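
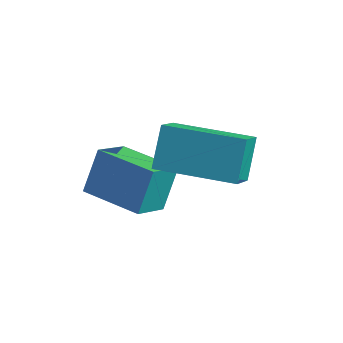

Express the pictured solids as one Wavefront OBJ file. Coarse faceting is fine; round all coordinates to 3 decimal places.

v -3.96 2.814 -2.984
v -3.967 3.472 -1.874
v -3.912 3.803 -3.569
v -3.919 4.46 -2.459
v -2.301 2.76 -2.941
v -2.308 3.417 -1.831
v -2.253 3.748 -3.526
v -2.26 4.406 -2.416
v -2.206 3.715 -1.76
v -1.954 2.848 -1.08
v -2.422 4.429 -0.77
v -2.17 3.562 -0.09
v -0.23 4.298 -1.75
v 0.022 3.431 -1.07
v -0.446 5.012 -0.76
v -0.194 4.145 -0.08
f 2 4 1
f 5 2 1
f 1 4 3
f 3 5 1
f 2 8 4
f 6 2 5
f 6 8 2
f 4 8 3
f 7 5 3
f 3 8 7
f 7 6 5
f 8 6 7
f 10 12 9
f 13 10 9
f 9 12 11
f 11 13 9
f 10 16 12
f 14 10 13
f 14 16 10
f 12 16 11
f 15 13 11
f 11 16 15
f 15 14 13
f 16 14 15



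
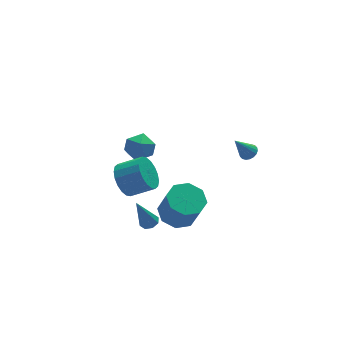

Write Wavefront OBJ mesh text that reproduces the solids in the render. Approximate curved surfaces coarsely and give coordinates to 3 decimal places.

v 3.73 -1.436 -0.76
v 4.044 -1.081 -0.546
v 2.93 -1.464 0.46
v 3.883 -0.951 -0.649
v 3.691 -0.917 -0.774
v 3.507 -0.986 -0.896
v 3.367 -1.144 -0.991
v 3.299 -1.359 -1.041
v 3.316 -1.59 -1.035
v 3.416 -1.79 -0.975
v 3.577 -1.92 -0.872
v 3.769 -1.954 -0.747
v 3.953 -1.885 -0.625
v 4.093 -1.728 -0.53
v 4.161 -1.512 -0.48
v 4.144 -1.281 -0.486
v -3.608 -3.022 1.033
v -3.105 -3.059 0.216
v -2.05 -3.615 0.89
v -2.552 -3.578 1.707
v -3.003 -2.675 0.373
v -1.948 -3.231 1.047
v -3.021 -2.36 0.661
v -1.966 -2.915 1.335
v -3.155 -2.176 1.022
v -2.1 -2.731 1.697
v -3.379 -2.159 1.386
v -2.323 -2.715 2.06
v -3.648 -2.314 1.68
v -2.593 -2.87 2.354
v -3.909 -2.609 1.845
v -2.854 -3.164 2.519
v -4.11 -2.985 1.85
v -3.055 -3.541 2.524
v -4.212 -3.369 1.693
v -3.157 -3.925 2.367
v -4.194 -3.685 1.405
v -3.139 -4.24 2.079
v -4.06 -3.869 1.043
v -3.005 -4.424 1.718
v -3.837 -3.885 0.68
v -2.781 -4.441 1.354
v -3.567 -3.73 0.386
v -2.512 -4.286 1.06
v -3.306 -3.436 0.221
v -2.251 -3.991 0.895
v -2.089 -2.405 -3.425
v -1.725 -2.066 -3.274
v -2.791 -2.475 -1.575
v -2.06 -1.887 -3.395
v -2.412 -2.012 -3.533
v -2.575 -2.367 -3.608
v -2.453 -2.745 -3.576
v -2.118 -2.924 -3.456
v -1.767 -2.799 -3.317
v -1.604 -2.443 -3.242
v -0.195 -1.555 -4.147
v 0.811 -1.225 -4.102
v 0.982 -1.975 -2.409
v -0.025 -2.305 -2.453
v 0.291 -0.677 -3.807
v 0.462 -1.426 -2.114
v -0.514 -0.643 -3.711
v -0.343 -1.392 -2.017
v -1.132 -1.144 -3.87
v -0.961 -1.893 -2.176
v -1.202 -1.885 -4.191
v -1.031 -2.635 -2.498
v -0.682 -2.434 -4.486
v -0.511 -3.183 -2.793
v 0.123 -2.468 -4.583
v 0.294 -3.217 -2.889
v 0.741 -1.967 -4.424
v 0.912 -2.716 -2.73
v -1.601 2.112 -1.651
v -0.908 2.545 -1.215
v -0.932 0.795 -1.405
v -0.239 1.228 -0.969
v -1.081 1.198 -0.585
v -1.494 2.011 -0.737
v -0.346 1.329 -1.883
v -0.759 2.142 -2.035
v -0.133 2.061 -1.359
v -0.587 1.98 -0.557
v -1.253 1.36 -2.063
v -1.707 1.279 -1.261
f 2 1 4
f 2 4 3
f 4 1 5
f 4 5 3
f 5 1 6
f 5 6 3
f 6 1 7
f 6 7 3
f 7 1 8
f 7 8 3
f 8 1 9
f 8 9 3
f 9 1 10
f 9 10 3
f 10 1 11
f 10 11 3
f 11 1 12
f 11 12 3
f 12 1 13
f 12 13 3
f 13 1 14
f 13 14 3
f 14 1 15
f 14 15 3
f 15 1 16
f 15 16 3
f 16 1 2
f 16 2 3
f 18 17 21
f 18 21 19
f 19 21 22
f 19 22 20
f 21 17 23
f 21 23 22
f 22 23 24
f 22 24 20
f 23 17 25
f 23 25 24
f 24 25 26
f 24 26 20
f 25 17 27
f 25 27 26
f 26 27 28
f 26 28 20
f 27 17 29
f 27 29 28
f 28 29 30
f 28 30 20
f 29 17 31
f 29 31 30
f 30 31 32
f 30 32 20
f 31 17 33
f 31 33 32
f 32 33 34
f 32 34 20
f 33 17 35
f 33 35 34
f 34 35 36
f 34 36 20
f 35 17 37
f 35 37 36
f 36 37 38
f 36 38 20
f 37 17 39
f 37 39 38
f 38 39 40
f 38 40 20
f 39 17 41
f 39 41 40
f 40 41 42
f 40 42 20
f 41 17 43
f 41 43 42
f 42 43 44
f 42 44 20
f 43 17 45
f 43 45 44
f 44 45 46
f 44 46 20
f 45 17 18
f 45 18 46
f 46 18 19
f 46 19 20
f 48 47 50
f 48 50 49
f 50 47 51
f 50 51 49
f 51 47 52
f 51 52 49
f 52 47 53
f 52 53 49
f 53 47 54
f 53 54 49
f 54 47 55
f 54 55 49
f 55 47 56
f 55 56 49
f 56 47 48
f 56 48 49
f 58 57 61
f 58 61 59
f 59 61 62
f 59 62 60
f 61 57 63
f 61 63 62
f 62 63 64
f 62 64 60
f 63 57 65
f 63 65 64
f 64 65 66
f 64 66 60
f 65 57 67
f 65 67 66
f 66 67 68
f 66 68 60
f 67 57 69
f 67 69 68
f 68 69 70
f 68 70 60
f 69 57 71
f 69 71 70
f 70 71 72
f 70 72 60
f 71 57 73
f 71 73 72
f 72 73 74
f 72 74 60
f 73 57 58
f 73 58 74
f 74 58 59
f 74 59 60
f 75 86 80
f 75 80 76
f 75 76 82
f 75 82 85
f 75 85 86
f 76 80 84
f 80 86 79
f 86 85 77
f 85 82 81
f 82 76 83
f 78 84 79
f 78 79 77
f 78 77 81
f 78 81 83
f 78 83 84
f 79 84 80
f 77 79 86
f 81 77 85
f 83 81 82
f 84 83 76



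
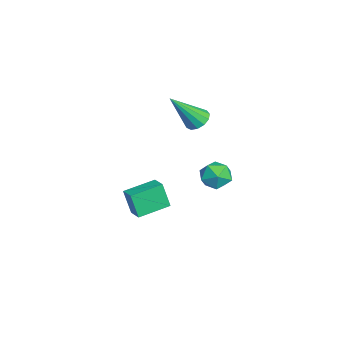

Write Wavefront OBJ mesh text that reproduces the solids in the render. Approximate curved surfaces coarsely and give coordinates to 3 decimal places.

v -2.789 0.984 1.885
v -2.329 0.678 1.542
v -2.391 -0.244 3.515
v -2.163 0.957 1.712
v -2.196 1.245 1.936
v -2.417 1.449 2.144
v -2.756 1.506 2.27
v -3.106 1.398 2.273
v -3.355 1.158 2.153
v -3.424 0.862 1.948
v -3.292 0.606 1.722
v -3 0.469 1.548
v -2.641 0.496 1.481
v 0.317 2.066 0.977
v 0.669 2.287 0.282
v -0.089 0.953 0.418
v 0.263 1.174 -0.277
v 0.718 0.98 0.364
v 0.969 1.668 0.709
v -0.389 1.572 -0.009
v -0.138 2.26 0.336
v 0.233 1.982 -0.327
v 0.917 1.615 -0.097
v -0.337 1.625 0.797
v 0.347 1.258 1.027
v -2.173 -1.966 -3.729
v -2.4 -2.309 -2.453
v -2.838 -0.546 -3.466
v -3.065 -0.888 -2.19
v -1.415 -1.652 -3.51
v -1.642 -1.994 -2.234
v -2.08 -0.231 -3.247
v -2.307 -0.574 -1.971
f 2 1 4
f 2 4 3
f 4 1 5
f 4 5 3
f 5 1 6
f 5 6 3
f 6 1 7
f 6 7 3
f 7 1 8
f 7 8 3
f 8 1 9
f 8 9 3
f 9 1 10
f 9 10 3
f 10 1 11
f 10 11 3
f 11 1 12
f 11 12 3
f 12 1 13
f 12 13 3
f 13 1 2
f 13 2 3
f 14 25 19
f 14 19 15
f 14 15 21
f 14 21 24
f 14 24 25
f 15 19 23
f 19 25 18
f 25 24 16
f 24 21 20
f 21 15 22
f 17 23 18
f 17 18 16
f 17 16 20
f 17 20 22
f 17 22 23
f 18 23 19
f 16 18 25
f 20 16 24
f 22 20 21
f 23 22 15
f 27 29 26
f 30 27 26
f 26 29 28
f 28 30 26
f 27 33 29
f 31 27 30
f 31 33 27
f 29 33 28
f 32 30 28
f 28 33 32
f 32 31 30
f 33 31 32



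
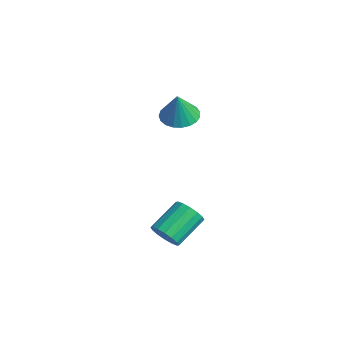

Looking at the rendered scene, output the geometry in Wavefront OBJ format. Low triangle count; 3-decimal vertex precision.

v -4.111 0.065 3.005
v -3.169 0.198 2.769
v -3.669 -0.245 4.595
v -3.285 0.575 2.874
v -3.543 0.863 3.002
v -3.899 1.013 3.13
v -4.292 0.999 3.237
v -4.654 0.824 3.303
v -4.922 0.517 3.318
v -5.05 0.132 3.279
v -5.015 -0.264 3.192
v -4.824 -0.604 3.073
v -4.51 -0.828 2.942
v -4.127 -0.898 2.822
v -3.741 -0.801 2.733
v -3.419 -0.555 2.692
v -3.217 -0.201 2.704
v -0.358 -2.269 -2.472
v 0.154 -2.483 -1.854
v -0.411 -0.984 -0.87
v -0.922 -0.771 -1.488
v 0.387 -2.227 -2.109
v -0.177 -0.729 -1.124
v 0.422 -1.983 -2.461
v -0.143 -0.485 -1.476
v 0.247 -1.816 -2.816
v -0.318 -0.317 -1.831
v -0.09 -1.77 -3.079
v -0.655 -0.271 -2.094
v -0.498 -1.858 -3.179
v -1.063 -0.359 -2.195
v -0.869 -2.056 -3.09
v -1.434 -0.557 -2.106
v -1.103 -2.311 -2.836
v -1.667 -0.813 -1.851
v -1.137 -2.555 -2.484
v -1.702 -1.057 -1.499
v -0.962 -2.723 -2.129
v -1.527 -1.224 -1.144
v -0.625 -2.769 -1.866
v -1.19 -1.27 -0.881
v -0.217 -2.681 -1.765
v -0.782 -1.182 -0.781
f 2 1 4
f 2 4 3
f 4 1 5
f 4 5 3
f 5 1 6
f 5 6 3
f 6 1 7
f 6 7 3
f 7 1 8
f 7 8 3
f 8 1 9
f 8 9 3
f 9 1 10
f 9 10 3
f 10 1 11
f 10 11 3
f 11 1 12
f 11 12 3
f 12 1 13
f 12 13 3
f 13 1 14
f 13 14 3
f 14 1 15
f 14 15 3
f 15 1 16
f 15 16 3
f 16 1 17
f 16 17 3
f 17 1 2
f 17 2 3
f 19 18 22
f 19 22 20
f 20 22 23
f 20 23 21
f 22 18 24
f 22 24 23
f 23 24 25
f 23 25 21
f 24 18 26
f 24 26 25
f 25 26 27
f 25 27 21
f 26 18 28
f 26 28 27
f 27 28 29
f 27 29 21
f 28 18 30
f 28 30 29
f 29 30 31
f 29 31 21
f 30 18 32
f 30 32 31
f 31 32 33
f 31 33 21
f 32 18 34
f 32 34 33
f 33 34 35
f 33 35 21
f 34 18 36
f 34 36 35
f 35 36 37
f 35 37 21
f 36 18 38
f 36 38 37
f 37 38 39
f 37 39 21
f 38 18 40
f 38 40 39
f 39 40 41
f 39 41 21
f 40 18 42
f 40 42 41
f 41 42 43
f 41 43 21
f 42 18 19
f 42 19 43
f 43 19 20
f 43 20 21



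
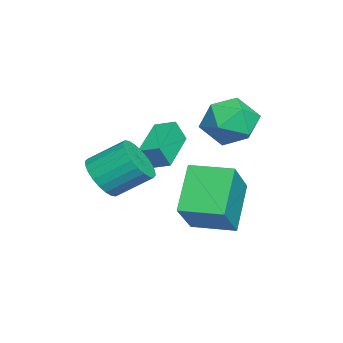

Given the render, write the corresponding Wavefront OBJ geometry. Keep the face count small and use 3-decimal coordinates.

v -0.231 3.477 2.869
v 0.769 3.193 2.387
v -0.709 1.687 2.933
v 0.291 1.403 2.451
v 0.267 1.814 3.52
v 0.562 2.921 3.481
v -0.502 1.959 1.839
v -0.207 3.066 1.8
v 0.602 2.255 1.751
v 1.077 2.165 2.79
v -1.017 2.715 2.53
v -0.542 2.625 3.569
v -0.65 1.391 -0.663
v 0.884 1.122 0.863
v -0.403 3.022 -0.624
v 1.131 2.753 0.902
v 0.809 1.207 -2.162
v 2.343 0.938 -0.636
v 1.056 2.838 -2.123
v 2.59 2.569 -0.597
v 2.645 -1.549 0.902
v 3.327 -1.868 1.448
v 3.196 -0.61 2.345
v 2.515 -0.291 1.798
v 3.515 -1.675 1.205
v 3.385 -0.418 2.102
v 3.571 -1.463 0.916
v 3.441 -0.206 1.813
v 3.486 -1.264 0.625
v 3.356 -0.007 1.522
v 3.273 -1.108 0.375
v 3.143 0.149 1.272
v 2.964 -1.02 0.206
v 2.834 0.238 1.103
v 2.607 -1.012 0.143
v 2.477 0.246 1.04
v 2.256 -1.085 0.195
v 2.126 0.172 1.092
v 1.964 -1.23 0.355
v 1.833 0.028 1.252
v 1.775 -1.422 0.598
v 1.645 -0.165 1.495
v 1.719 -1.634 0.887
v 1.589 -0.377 1.784
v 1.804 -1.833 1.178
v 1.674 -0.576 2.075
v 2.017 -1.989 1.428
v 1.887 -0.732 2.325
v 2.326 -2.078 1.597
v 2.196 -0.82 2.494
v 2.683 -2.086 1.66
v 2.553 -0.828 2.557
v 3.034 -2.012 1.608
v 2.904 -0.755 2.505
v -1.99 -0.082 0.677
v -1.8 -0.443 1.568
v -1.785 0.706 0.953
v -1.595 0.345 1.844
v -0.125 -0.385 0.156
v 0.065 -0.746 1.047
v 0.08 0.403 0.432
v 0.27 0.042 1.323
f 1 12 6
f 1 6 2
f 1 2 8
f 1 8 11
f 1 11 12
f 2 6 10
f 6 12 5
f 12 11 3
f 11 8 7
f 8 2 9
f 4 10 5
f 4 5 3
f 4 3 7
f 4 7 9
f 4 9 10
f 5 10 6
f 3 5 12
f 7 3 11
f 9 7 8
f 10 9 2
f 14 16 13
f 17 14 13
f 13 16 15
f 15 17 13
f 14 20 16
f 18 14 17
f 18 20 14
f 16 20 15
f 19 17 15
f 15 20 19
f 19 18 17
f 20 18 19
f 22 21 25
f 22 25 23
f 23 25 26
f 23 26 24
f 25 21 27
f 25 27 26
f 26 27 28
f 26 28 24
f 27 21 29
f 27 29 28
f 28 29 30
f 28 30 24
f 29 21 31
f 29 31 30
f 30 31 32
f 30 32 24
f 31 21 33
f 31 33 32
f 32 33 34
f 32 34 24
f 33 21 35
f 33 35 34
f 34 35 36
f 34 36 24
f 35 21 37
f 35 37 36
f 36 37 38
f 36 38 24
f 37 21 39
f 37 39 38
f 38 39 40
f 38 40 24
f 39 21 41
f 39 41 40
f 40 41 42
f 40 42 24
f 41 21 43
f 41 43 42
f 42 43 44
f 42 44 24
f 43 21 45
f 43 45 44
f 44 45 46
f 44 46 24
f 45 21 47
f 45 47 46
f 46 47 48
f 46 48 24
f 47 21 49
f 47 49 48
f 48 49 50
f 48 50 24
f 49 21 51
f 49 51 50
f 50 51 52
f 50 52 24
f 51 21 53
f 51 53 52
f 52 53 54
f 52 54 24
f 53 21 22
f 53 22 54
f 54 22 23
f 54 23 24
f 56 58 55
f 59 56 55
f 55 58 57
f 57 59 55
f 56 62 58
f 60 56 59
f 60 62 56
f 58 62 57
f 61 59 57
f 57 62 61
f 61 60 59
f 62 60 61



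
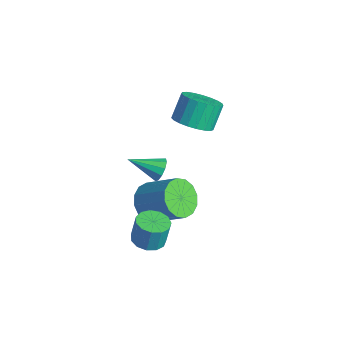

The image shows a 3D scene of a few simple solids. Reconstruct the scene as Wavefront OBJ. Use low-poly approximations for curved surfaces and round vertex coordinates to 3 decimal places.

v 0.811 -0.889 -3.345
v 1.353 -0.636 -4.109
v 2.63 0.101 -2.959
v 2.089 -0.151 -2.195
v 1.052 -0.242 -4.027
v 2.329 0.495 -2.877
v 0.686 -0.022 -3.762
v 1.964 0.715 -2.612
v 0.355 -0.034 -3.385
v 1.632 0.703 -2.236
v 0.145 -0.275 -2.998
v 1.423 0.462 -1.848
v 0.114 -0.68 -2.703
v 1.392 0.057 -1.554
v 0.27 -1.141 -2.581
v 1.547 -0.404 -1.431
v 0.571 -1.535 -2.663
v 1.848 -0.798 -1.513
v 0.936 -1.755 -2.928
v 2.214 -1.018 -1.778
v 1.268 -1.743 -3.304
v 2.545 -1.006 -2.155
v 1.477 -1.502 -3.692
v 2.755 -0.765 -2.542
v 1.508 -1.097 -3.986
v 2.786 -0.36 -2.837
v 2.527 -1.382 0.988
v 2.89 -1.387 1.427
v 1.753 -2.478 1.612
v 2.63 -1.161 1.503
v 2.331 -1.019 1.382
v 2.107 -1.016 1.111
v 2.043 -1.152 0.792
v 2.163 -1.376 0.548
v 2.423 -1.602 0.472
v 2.722 -1.744 0.593
v 2.946 -1.747 0.865
v 3.01 -1.611 1.183
v -0.99 2.273 -1.028
v -0.291 2.904 -1.214
v -0.671 3.638 -0.159
v -1.37 3.007 0.028
v -0.595 3.052 -1.427
v -0.975 3.785 -0.372
v -0.967 3.065 -1.57
v -1.347 3.799 -0.515
v -1.344 2.941 -1.619
v -1.723 3.675 -0.564
v -1.659 2.702 -1.566
v -2.039 3.436 -0.511
v -1.858 2.389 -1.42
v -2.238 3.122 -0.365
v -1.908 2.055 -1.206
v -2.288 2.789 -0.151
v -1.799 1.76 -0.961
v -2.178 2.493 0.094
v -1.549 1.553 -0.728
v -1.929 2.286 0.327
v -1.204 1.47 -0.546
v -1.583 2.204 0.509
v -0.821 1.527 -0.448
v -1.201 2.261 0.607
v -0.468 1.712 -0.449
v -0.847 2.446 0.606
v -0.204 1.995 -0.551
v -0.584 2.729 0.504
v -0.077 2.326 -0.735
v -0.457 3.059 0.32
v -0.108 2.647 -0.97
v -0.488 3.381 0.085
v 3.475 -2.544 -2.339
v 4.125 -2.2 -2.424
v 4.155 -1.972 -1.266
v 3.505 -2.316 -1.181
v 3.83 -1.909 -2.473
v 3.86 -1.681 -1.316
v 3.423 -1.82 -2.48
v 3.453 -1.591 -1.323
v 3.032 -1.961 -2.442
v 3.062 -1.732 -1.285
v 2.782 -2.286 -2.372
v 2.812 -2.058 -1.214
v 2.752 -2.694 -2.29
v 2.782 -2.466 -1.133
v 2.951 -3.055 -2.224
v 2.981 -2.826 -1.067
v 3.317 -3.253 -2.194
v 3.347 -3.024 -1.037
v 3.733 -3.226 -2.211
v 3.763 -2.997 -1.053
v 4.067 -2.983 -2.267
v 4.097 -2.754 -1.11
v 4.213 -2.601 -2.347
v 4.243 -2.372 -1.189
f 2 1 5
f 2 5 3
f 3 5 6
f 3 6 4
f 5 1 7
f 5 7 6
f 6 7 8
f 6 8 4
f 7 1 9
f 7 9 8
f 8 9 10
f 8 10 4
f 9 1 11
f 9 11 10
f 10 11 12
f 10 12 4
f 11 1 13
f 11 13 12
f 12 13 14
f 12 14 4
f 13 1 15
f 13 15 14
f 14 15 16
f 14 16 4
f 15 1 17
f 15 17 16
f 16 17 18
f 16 18 4
f 17 1 19
f 17 19 18
f 18 19 20
f 18 20 4
f 19 1 21
f 19 21 20
f 20 21 22
f 20 22 4
f 21 1 23
f 21 23 22
f 22 23 24
f 22 24 4
f 23 1 25
f 23 25 24
f 24 25 26
f 24 26 4
f 25 1 2
f 25 2 26
f 26 2 3
f 26 3 4
f 28 27 30
f 28 30 29
f 30 27 31
f 30 31 29
f 31 27 32
f 31 32 29
f 32 27 33
f 32 33 29
f 33 27 34
f 33 34 29
f 34 27 35
f 34 35 29
f 35 27 36
f 35 36 29
f 36 27 37
f 36 37 29
f 37 27 38
f 37 38 29
f 38 27 28
f 38 28 29
f 40 39 43
f 40 43 41
f 41 43 44
f 41 44 42
f 43 39 45
f 43 45 44
f 44 45 46
f 44 46 42
f 45 39 47
f 45 47 46
f 46 47 48
f 46 48 42
f 47 39 49
f 47 49 48
f 48 49 50
f 48 50 42
f 49 39 51
f 49 51 50
f 50 51 52
f 50 52 42
f 51 39 53
f 51 53 52
f 52 53 54
f 52 54 42
f 53 39 55
f 53 55 54
f 54 55 56
f 54 56 42
f 55 39 57
f 55 57 56
f 56 57 58
f 56 58 42
f 57 39 59
f 57 59 58
f 58 59 60
f 58 60 42
f 59 39 61
f 59 61 60
f 60 61 62
f 60 62 42
f 61 39 63
f 61 63 62
f 62 63 64
f 62 64 42
f 63 39 65
f 63 65 64
f 64 65 66
f 64 66 42
f 65 39 67
f 65 67 66
f 66 67 68
f 66 68 42
f 67 39 69
f 67 69 68
f 68 69 70
f 68 70 42
f 69 39 40
f 69 40 70
f 70 40 41
f 70 41 42
f 72 71 75
f 72 75 73
f 73 75 76
f 73 76 74
f 75 71 77
f 75 77 76
f 76 77 78
f 76 78 74
f 77 71 79
f 77 79 78
f 78 79 80
f 78 80 74
f 79 71 81
f 79 81 80
f 80 81 82
f 80 82 74
f 81 71 83
f 81 83 82
f 82 83 84
f 82 84 74
f 83 71 85
f 83 85 84
f 84 85 86
f 84 86 74
f 85 71 87
f 85 87 86
f 86 87 88
f 86 88 74
f 87 71 89
f 87 89 88
f 88 89 90
f 88 90 74
f 89 71 91
f 89 91 90
f 90 91 92
f 90 92 74
f 91 71 93
f 91 93 92
f 92 93 94
f 92 94 74
f 93 71 72
f 93 72 94
f 94 72 73
f 94 73 74



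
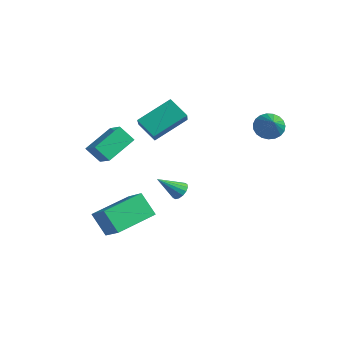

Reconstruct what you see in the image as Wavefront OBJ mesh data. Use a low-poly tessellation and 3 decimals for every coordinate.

v -0.877 -3.271 -3.922
v -1.724 -3.365 -2.837
v -0.663 -1.15 -3.571
v -1.51 -1.245 -2.485
v 0.29 -3.535 -3.035
v -0.557 -3.63 -1.949
v 0.504 -1.415 -2.683
v -0.343 -1.509 -1.598
v 0.182 0.461 -2.088
v 0.505 0.078 -2.26
v -0.402 -0.461 -1.132
v 0.643 0.201 -2.057
v 0.656 0.394 -1.862
v 0.543 0.605 -1.728
v 0.333 0.777 -1.69
v 0.082 0.865 -1.759
v -0.142 0.844 -1.916
v -0.28 0.72 -2.119
v -0.293 0.527 -2.313
v -0.18 0.316 -2.448
v 0.03 0.144 -2.485
v 0.281 0.057 -2.416
v 3.119 3.26 2.391
v 3.692 3.673 2.137
v 4.101 2.5 3.369
v 3.588 3.845 2.376
v 3.403 3.916 2.616
v 3.169 3.874 2.818
v 2.927 3.726 2.946
v 2.717 3.497 2.978
v 2.578 3.227 2.909
v 2.532 2.962 2.75
v 2.587 2.749 2.529
v 2.735 2.625 2.284
v 2.949 2.61 2.057
v 3.192 2.708 1.889
v 3.423 2.901 1.807
v 3.602 3.156 1.826
v 3.697 3.429 1.943
v -3.26 1.04 0.745
v -2.738 2.69 1.726
v -2.273 1.167 0.006
v -1.75 2.817 0.987
v -2.41 0.183 1.733
v -1.887 1.833 2.714
v -1.422 0.31 0.994
v -0.9 1.96 1.975
v -3.594 -2.031 0.204
v -2.633 -2.289 0.819
v -3.626 -0.436 0.923
v -2.665 -0.694 1.538
v -2.995 -1.666 -0.578
v -2.034 -1.924 0.037
v -3.027 -0.071 0.141
v -2.066 -0.329 0.756
f 2 4 1
f 5 2 1
f 1 4 3
f 3 5 1
f 2 8 4
f 6 2 5
f 6 8 2
f 4 8 3
f 7 5 3
f 3 8 7
f 7 6 5
f 8 6 7
f 10 9 12
f 10 12 11
f 12 9 13
f 12 13 11
f 13 9 14
f 13 14 11
f 14 9 15
f 14 15 11
f 15 9 16
f 15 16 11
f 16 9 17
f 16 17 11
f 17 9 18
f 17 18 11
f 18 9 19
f 18 19 11
f 19 9 20
f 19 20 11
f 20 9 21
f 20 21 11
f 21 9 22
f 21 22 11
f 22 9 10
f 22 10 11
f 24 23 26
f 24 26 25
f 26 23 27
f 26 27 25
f 27 23 28
f 27 28 25
f 28 23 29
f 28 29 25
f 29 23 30
f 29 30 25
f 30 23 31
f 30 31 25
f 31 23 32
f 31 32 25
f 32 23 33
f 32 33 25
f 33 23 34
f 33 34 25
f 34 23 35
f 34 35 25
f 35 23 36
f 35 36 25
f 36 23 37
f 36 37 25
f 37 23 38
f 37 38 25
f 38 23 39
f 38 39 25
f 39 23 24
f 39 24 25
f 41 43 40
f 44 41 40
f 40 43 42
f 42 44 40
f 41 47 43
f 45 41 44
f 45 47 41
f 43 47 42
f 46 44 42
f 42 47 46
f 46 45 44
f 47 45 46
f 49 51 48
f 52 49 48
f 48 51 50
f 50 52 48
f 49 55 51
f 53 49 52
f 53 55 49
f 51 55 50
f 54 52 50
f 50 55 54
f 54 53 52
f 55 53 54



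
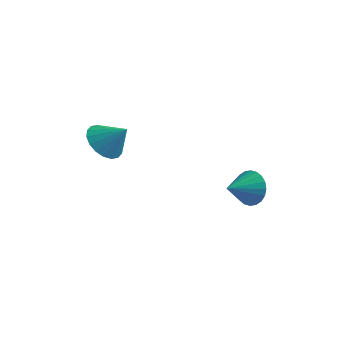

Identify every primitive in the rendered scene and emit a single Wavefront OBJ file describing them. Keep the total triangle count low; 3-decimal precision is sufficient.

v -2.034 -3.513 0.308
v -1.282 -3.582 -0.464
v -0.946 -3.327 1.352
v -1.377 -3.111 -0.449
v -1.602 -2.719 -0.284
v -1.913 -2.485 -0.002
v -2.248 -2.455 0.342
v -2.54 -2.634 0.678
v -2.733 -2.987 0.942
v -2.787 -3.444 1.079
v -2.692 -3.915 1.064
v -2.466 -4.306 0.899
v -2.156 -4.541 0.617
v -1.821 -4.571 0.274
v -1.528 -4.392 -0.063
v -1.336 -4.039 -0.326
v 3.794 -0.485 -2.48
v 4.282 -0.328 -1.621
v 3.306 -1.815 -1.96
v 3.935 -0.169 -1.542
v 3.566 -0.059 -1.605
v 3.232 -0.013 -1.801
v 2.983 -0.039 -2.101
v 2.859 -0.133 -2.459
v 2.876 -0.28 -2.819
v 3.033 -0.459 -3.129
v 3.307 -0.641 -3.339
v 3.654 -0.8 -3.419
v 4.023 -0.911 -3.355
v 4.357 -0.957 -3.159
v 4.605 -0.931 -2.859
v 4.73 -0.837 -2.502
v 4.712 -0.689 -2.141
v 4.555 -0.51 -1.832
f 2 1 4
f 2 4 3
f 4 1 5
f 4 5 3
f 5 1 6
f 5 6 3
f 6 1 7
f 6 7 3
f 7 1 8
f 7 8 3
f 8 1 9
f 8 9 3
f 9 1 10
f 9 10 3
f 10 1 11
f 10 11 3
f 11 1 12
f 11 12 3
f 12 1 13
f 12 13 3
f 13 1 14
f 13 14 3
f 14 1 15
f 14 15 3
f 15 1 16
f 15 16 3
f 16 1 2
f 16 2 3
f 18 17 20
f 18 20 19
f 20 17 21
f 20 21 19
f 21 17 22
f 21 22 19
f 22 17 23
f 22 23 19
f 23 17 24
f 23 24 19
f 24 17 25
f 24 25 19
f 25 17 26
f 25 26 19
f 26 17 27
f 26 27 19
f 27 17 28
f 27 28 19
f 28 17 29
f 28 29 19
f 29 17 30
f 29 30 19
f 30 17 31
f 30 31 19
f 31 17 32
f 31 32 19
f 32 17 33
f 32 33 19
f 33 17 34
f 33 34 19
f 34 17 18
f 34 18 19



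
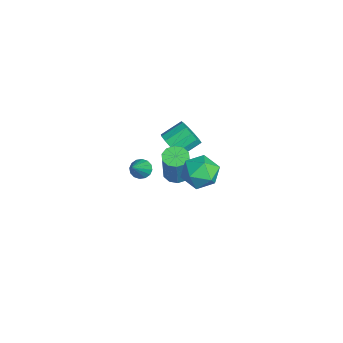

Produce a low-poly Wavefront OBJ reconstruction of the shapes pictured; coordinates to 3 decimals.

v -2.843 2.175 -2.164
v -2.466 2.618 -2.757
v -2.721 3.728 -2.088
v -3.097 3.285 -1.496
v -2.917 2.589 -2.88
v -3.171 3.699 -2.212
v -3.343 2.428 -2.776
v -3.598 3.538 -2.107
v -3.611 2.187 -2.477
v -3.866 3.297 -1.809
v -3.635 1.942 -2.08
v -3.89 3.052 -1.412
v -3.407 1.771 -1.709
v -3.662 2.881 -1.041
v -3 1.729 -1.482
v -3.255 2.838 -0.814
v -2.543 1.828 -1.472
v -2.798 2.937 -0.804
v -2.181 2.037 -1.682
v -2.436 3.146 -1.014
v -2.029 2.29 -2.045
v -2.284 3.4 -1.377
v -2.136 2.507 -2.445
v -2.39 3.616 -1.777
v 2.696 2.701 1.968
v 3.461 3.3 1.657
v 3.299 1.46 1.063
v 4.064 2.059 0.752
v 4.021 1.749 1.723
v 3.648 2.517 2.282
v 3.112 2.243 0.438
v 2.739 3.011 0.997
v 3.718 3.017 0.711
v 4.28 2.712 1.506
v 2.48 2.048 1.214
v 3.042 1.743 2.009
v -3.057 0.662 -4.01
v -2.659 0.519 -4.435
v -1.743 -0.022 -2.55
v -2.592 0.813 -4.358
v -2.65 1.066 -4.187
v -2.818 1.21 -3.969
v -3.049 1.208 -3.762
v -3.283 1.059 -3.621
v -3.456 0.804 -3.585
v -3.522 0.511 -3.662
v -3.464 0.258 -3.833
v -3.297 0.113 -4.051
v -3.065 0.115 -4.258
v -2.832 0.264 -4.399
v 1.182 1.695 -0.587
v 1.753 2.032 -0.736
v 2.329 1.863 1.077
v 1.758 1.525 1.227
v 1.463 2.313 -0.618
v 2.039 2.143 1.195
v 1.066 2.358 -0.488
v 1.642 2.188 1.325
v 0.713 2.149 -0.395
v 1.289 1.979 1.418
v 0.54 1.767 -0.376
v 1.115 1.597 1.437
v 0.611 1.357 -0.437
v 1.187 1.188 1.376
v 0.901 1.077 -0.555
v 1.477 0.907 1.258
v 1.298 1.032 -0.685
v 1.874 0.862 1.128
v 1.651 1.241 -0.778
v 2.227 1.071 1.035
v 1.825 1.623 -0.797
v 2.4 1.453 1.016
f 2 1 5
f 2 5 3
f 3 5 6
f 3 6 4
f 5 1 7
f 5 7 6
f 6 7 8
f 6 8 4
f 7 1 9
f 7 9 8
f 8 9 10
f 8 10 4
f 9 1 11
f 9 11 10
f 10 11 12
f 10 12 4
f 11 1 13
f 11 13 12
f 12 13 14
f 12 14 4
f 13 1 15
f 13 15 14
f 14 15 16
f 14 16 4
f 15 1 17
f 15 17 16
f 16 17 18
f 16 18 4
f 17 1 19
f 17 19 18
f 18 19 20
f 18 20 4
f 19 1 21
f 19 21 20
f 20 21 22
f 20 22 4
f 21 1 23
f 21 23 22
f 22 23 24
f 22 24 4
f 23 1 2
f 23 2 24
f 24 2 3
f 24 3 4
f 25 36 30
f 25 30 26
f 25 26 32
f 25 32 35
f 25 35 36
f 26 30 34
f 30 36 29
f 36 35 27
f 35 32 31
f 32 26 33
f 28 34 29
f 28 29 27
f 28 27 31
f 28 31 33
f 28 33 34
f 29 34 30
f 27 29 36
f 31 27 35
f 33 31 32
f 34 33 26
f 38 37 40
f 38 40 39
f 40 37 41
f 40 41 39
f 41 37 42
f 41 42 39
f 42 37 43
f 42 43 39
f 43 37 44
f 43 44 39
f 44 37 45
f 44 45 39
f 45 37 46
f 45 46 39
f 46 37 47
f 46 47 39
f 47 37 48
f 47 48 39
f 48 37 49
f 48 49 39
f 49 37 50
f 49 50 39
f 50 37 38
f 50 38 39
f 52 51 55
f 52 55 53
f 53 55 56
f 53 56 54
f 55 51 57
f 55 57 56
f 56 57 58
f 56 58 54
f 57 51 59
f 57 59 58
f 58 59 60
f 58 60 54
f 59 51 61
f 59 61 60
f 60 61 62
f 60 62 54
f 61 51 63
f 61 63 62
f 62 63 64
f 62 64 54
f 63 51 65
f 63 65 64
f 64 65 66
f 64 66 54
f 65 51 67
f 65 67 66
f 66 67 68
f 66 68 54
f 67 51 69
f 67 69 68
f 68 69 70
f 68 70 54
f 69 51 71
f 69 71 70
f 70 71 72
f 70 72 54
f 71 51 52
f 71 52 72
f 72 52 53
f 72 53 54



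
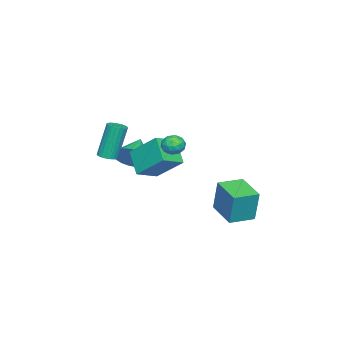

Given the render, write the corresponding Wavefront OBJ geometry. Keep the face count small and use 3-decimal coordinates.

v -2.001 -1.189 1.193
v -1.882 0.396 2.581
v -1.076 -0.328 0.131
v -0.957 1.256 1.52
v -0.803 -1.776 1.76
v -0.684 -0.192 3.149
v 0.122 -0.916 0.699
v 0.241 0.669 2.087
v 1.412 -1.934 2.368
v 1.951 -1.989 2.51
v 1.447 -1.662 4.554
v 0.908 -1.606 4.412
v 1.935 -1.761 2.469
v 1.431 -1.433 4.513
v 1.828 -1.562 2.411
v 1.325 -1.234 4.455
v 1.65 -1.427 2.346
v 1.146 -1.1 4.389
v 1.43 -1.38 2.284
v 0.927 -1.053 4.328
v 1.208 -1.429 2.237
v 0.704 -1.102 4.28
v 1.02 -1.565 2.213
v 0.516 -1.238 4.256
v 0.9 -1.765 2.215
v 0.397 -1.437 4.259
v 0.869 -1.994 2.244
v 0.365 -1.666 4.288
v 0.932 -2.212 2.295
v 0.428 -1.885 4.338
v 1.077 -2.383 2.358
v 0.573 -2.055 4.401
v 1.281 -2.475 2.423
v 0.777 -2.148 4.466
v 1.507 -2.475 2.478
v 1.003 -2.147 4.522
v 1.717 -2.38 2.515
v 1.213 -2.053 4.558
v 1.874 -2.209 2.526
v 1.37 -1.881 4.57
v 0.92 2.125 3.997
v 1.508 1.844 3.831
v 0.392 1.296 3.529
v 0.98 1.015 3.363
v 0.791 1.044 4.008
v 1.118 1.556 4.297
v 0.782 1.584 3.063
v 1.109 2.096 3.352
v 1.423 1.509 3.253
v 1.429 1.176 3.837
v 0.471 1.964 3.523
v 0.477 1.631 4.107
v 1.261 2.057 3.955
v 0.639 1.083 3.405
v 0.528 1.1 3.784
v 0.874 0.935 3.686
v 1.031 1.888 4.229
v 1.377 1.723 4.132
v 0.955 1.252 4.236
v 0.523 1.417 3.228
v 0.869 1.252 3.131
v 1.026 2.205 3.674
v 1.372 2.04 3.576
v 0.945 1.888 3.124
v 1.556 1.695 3.518
v 1.246 1.208 3.243
v 1.129 1.543 3.066
v 1.321 1.844 3.236
v 1.56 1.499 3.861
v 1.249 1.012 3.586
v 1.138 1.029 3.965
v 1.33 1.33 4.135
v 1.509 1.303 3.522
v 0.651 2.128 3.774
v 0.34 1.641 3.499
v 0.57 1.81 3.225
v 0.762 2.111 3.395
v 0.654 1.932 4.117
v 0.344 1.445 3.842
v 0.579 1.296 4.124
v 0.771 1.597 4.294
v 0.391 1.837 3.838
v -2.998 3.497 -1.958
v -2.863 3.792 -0.025
v -1.838 4.921 -2.256
v -1.703 5.215 -0.323
v -1.837 2.565 -1.897
v -1.702 2.859 0.036
v -0.677 3.988 -2.195
v -0.542 4.283 -0.262
v -2.34 -2.387 0.526
v -1.814 -2.175 1.457
v -3.7 -2.553 1.334
v -1.942 -1.761 1.325
v -2.14 -1.455 1.055
v -2.372 -1.311 0.693
v -2.599 -1.352 0.303
v -2.78 -1.573 -0.049
v -2.886 -1.935 -0.301
v -2.897 -2.374 -0.41
v -2.812 -2.816 -0.357
v -2.646 -3.184 -0.152
v -2.426 -3.414 0.171
v -2.192 -3.467 0.556
v -1.983 -3.333 0.935
v -1.836 -3.035 1.244
v -1.776 -2.625 1.428
f 2 4 1
f 5 2 1
f 1 4 3
f 3 5 1
f 2 8 4
f 6 2 5
f 6 8 2
f 4 8 3
f 7 5 3
f 3 8 7
f 7 6 5
f 8 6 7
f 10 9 13
f 10 13 11
f 11 13 14
f 11 14 12
f 13 9 15
f 13 15 14
f 14 15 16
f 14 16 12
f 15 9 17
f 15 17 16
f 16 17 18
f 16 18 12
f 17 9 19
f 17 19 18
f 18 19 20
f 18 20 12
f 19 9 21
f 19 21 20
f 20 21 22
f 20 22 12
f 21 9 23
f 21 23 22
f 22 23 24
f 22 24 12
f 23 9 25
f 23 25 24
f 24 25 26
f 24 26 12
f 25 9 27
f 25 27 26
f 26 27 28
f 26 28 12
f 27 9 29
f 27 29 28
f 28 29 30
f 28 30 12
f 29 9 31
f 29 31 30
f 30 31 32
f 30 32 12
f 31 9 33
f 31 33 32
f 32 33 34
f 32 34 12
f 33 9 35
f 33 35 34
f 34 35 36
f 34 36 12
f 35 9 37
f 35 37 36
f 36 37 38
f 36 38 12
f 37 9 39
f 37 39 38
f 38 39 40
f 38 40 12
f 39 9 10
f 39 10 40
f 40 10 11
f 40 11 12
f 41 78 57
f 78 52 81
f 57 81 46
f 78 81 57
f 41 57 53
f 57 46 58
f 53 58 42
f 57 58 53
f 41 53 62
f 53 42 63
f 62 63 48
f 53 63 62
f 41 62 74
f 62 48 77
f 74 77 51
f 62 77 74
f 41 74 78
f 74 51 82
f 78 82 52
f 74 82 78
f 42 58 69
f 58 46 72
f 69 72 50
f 58 72 69
f 46 81 59
f 81 52 80
f 59 80 45
f 81 80 59
f 52 82 79
f 82 51 75
f 79 75 43
f 82 75 79
f 51 77 76
f 77 48 64
f 76 64 47
f 77 64 76
f 48 63 68
f 63 42 65
f 68 65 49
f 63 65 68
f 44 70 56
f 70 50 71
f 56 71 45
f 70 71 56
f 44 56 54
f 56 45 55
f 54 55 43
f 56 55 54
f 44 54 61
f 54 43 60
f 61 60 47
f 54 60 61
f 44 61 66
f 61 47 67
f 66 67 49
f 61 67 66
f 44 66 70
f 66 49 73
f 70 73 50
f 66 73 70
f 45 71 59
f 71 50 72
f 59 72 46
f 71 72 59
f 43 55 79
f 55 45 80
f 79 80 52
f 55 80 79
f 47 60 76
f 60 43 75
f 76 75 51
f 60 75 76
f 49 67 68
f 67 47 64
f 68 64 48
f 67 64 68
f 50 73 69
f 73 49 65
f 69 65 42
f 73 65 69
f 84 86 83
f 87 84 83
f 83 86 85
f 85 87 83
f 84 90 86
f 88 84 87
f 88 90 84
f 86 90 85
f 89 87 85
f 85 90 89
f 89 88 87
f 90 88 89
f 92 91 94
f 92 94 93
f 94 91 95
f 94 95 93
f 95 91 96
f 95 96 93
f 96 91 97
f 96 97 93
f 97 91 98
f 97 98 93
f 98 91 99
f 98 99 93
f 99 91 100
f 99 100 93
f 100 91 101
f 100 101 93
f 101 91 102
f 101 102 93
f 102 91 103
f 102 103 93
f 103 91 104
f 103 104 93
f 104 91 105
f 104 105 93
f 105 91 106
f 105 106 93
f 106 91 107
f 106 107 93
f 107 91 92
f 107 92 93



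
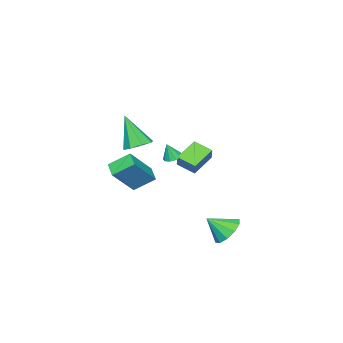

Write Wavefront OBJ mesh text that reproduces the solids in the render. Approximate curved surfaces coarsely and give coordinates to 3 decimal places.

v -0.56 -3.285 -2.096
v 0.829 -3.582 -0.577
v -0.004 -2.567 -2.464
v 1.385 -2.864 -0.945
v 0.115 -4.216 -2.895
v 1.504 -4.513 -1.376
v 0.671 -3.498 -3.263
v 2.06 -3.795 -1.744
v -0.809 -2.06 -0.996
v -0.507 -2.472 -1.172
v -0.551 -2.28 -0.044
v -0.314 -2.2 -1.162
v -0.31 -1.875 -1.088
v -0.496 -1.62 -0.979
v -0.802 -1.534 -0.876
v -1.11 -1.648 -0.819
v -1.303 -1.92 -0.83
v -1.307 -2.246 -0.904
v -1.121 -2.5 -1.013
v -0.815 -2.587 -1.116
v -1.062 -1.997 -1.606
v -2.377 -1.881 -0.894
v -1.196 -0.944 -2.023
v -2.51 -0.828 -1.31
v -0.61 -1.632 -0.83
v -1.924 -1.516 -0.117
v -0.743 -0.579 -1.246
v -2.058 -0.463 -0.534
v 1.199 2.852 -4.113
v 1.64 3.603 -3.734
v 1.841 2.028 -3.227
v 1.136 3.523 -3.444
v 0.656 3.187 -3.409
v 0.384 2.723 -3.644
v 0.423 2.308 -4.058
v 0.759 2.101 -4.493
v 1.263 2.181 -4.783
v 1.743 2.518 -4.817
v 2.015 2.982 -4.583
v 1.976 3.397 -4.169
v 3.847 -0.664 1.851
v 4.28 -0.081 2.162
v 3.773 -1.556 3.629
v 3.686 0.03 2.192
v 3.187 -0.266 2.023
v 3.074 -0.796 1.753
v 3.415 -1.248 1.541
v 4.008 -1.359 1.51
v 4.507 -1.062 1.679
v 4.62 -0.533 1.949
f 2 4 1
f 5 2 1
f 1 4 3
f 3 5 1
f 2 8 4
f 6 2 5
f 6 8 2
f 4 8 3
f 7 5 3
f 3 8 7
f 7 6 5
f 8 6 7
f 10 9 12
f 10 12 11
f 12 9 13
f 12 13 11
f 13 9 14
f 13 14 11
f 14 9 15
f 14 15 11
f 15 9 16
f 15 16 11
f 16 9 17
f 16 17 11
f 17 9 18
f 17 18 11
f 18 9 19
f 18 19 11
f 19 9 20
f 19 20 11
f 20 9 10
f 20 10 11
f 22 24 21
f 25 22 21
f 21 24 23
f 23 25 21
f 22 28 24
f 26 22 25
f 26 28 22
f 24 28 23
f 27 25 23
f 23 28 27
f 27 26 25
f 28 26 27
f 30 29 32
f 30 32 31
f 32 29 33
f 32 33 31
f 33 29 34
f 33 34 31
f 34 29 35
f 34 35 31
f 35 29 36
f 35 36 31
f 36 29 37
f 36 37 31
f 37 29 38
f 37 38 31
f 38 29 39
f 38 39 31
f 39 29 40
f 39 40 31
f 40 29 30
f 40 30 31
f 42 41 44
f 42 44 43
f 44 41 45
f 44 45 43
f 45 41 46
f 45 46 43
f 46 41 47
f 46 47 43
f 47 41 48
f 47 48 43
f 48 41 49
f 48 49 43
f 49 41 50
f 49 50 43
f 50 41 42
f 50 42 43



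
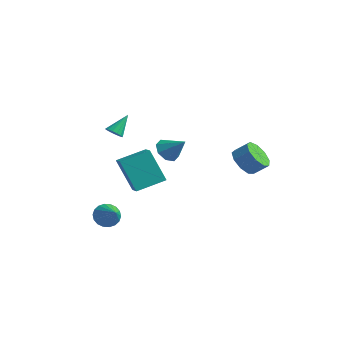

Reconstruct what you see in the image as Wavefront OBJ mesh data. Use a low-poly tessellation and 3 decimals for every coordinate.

v 0.865 -2.591 -0.305
v -0.148 -2.771 1.571
v 1.558 -1.104 0.211
v 0.545 -1.284 2.087
v 1.695 -3.116 0.093
v 0.682 -3.296 1.969
v 2.388 -1.629 0.609
v 1.375 -1.809 2.485
v 2.424 -1.592 2.77
v 2.941 -1.629 2.187
v 3.456 -1.348 3.67
v 2.735 -1.076 2.275
v 2.346 -0.825 2.652
v 2.004 -1.023 3.099
v 1.907 -1.554 3.353
v 2.114 -2.108 3.266
v 2.502 -2.359 2.889
v 2.845 -2.16 2.442
v -0.555 -3.092 -2.573
v -0.167 -3.289 -3.22
v 0.615 -3.568 -1.727
v -0.07 -2.96 -3.169
v -0.069 -2.656 -3
v -0.165 -2.44 -2.746
v -0.337 -2.352 -2.458
v -0.553 -2.411 -2.193
v -0.769 -2.605 -2.003
v -0.943 -2.896 -1.926
v -1.04 -3.225 -1.977
v -1.041 -3.528 -2.146
v -0.945 -3.745 -2.4
v -0.773 -3.832 -2.688
v -0.557 -3.773 -2.953
v -0.341 -3.579 -3.143
v -1.919 -1.187 2.446
v -1.43 -1.02 2.257
v -1.861 -0.193 3.474
v -1.621 -0.863 2.116
v -1.892 -0.793 2.064
v -2.17 -0.828 2.114
v -2.381 -0.959 2.253
v -2.468 -1.152 2.444
v -2.408 -1.354 2.636
v -2.217 -1.511 2.777
v -1.946 -1.581 2.829
v -1.668 -1.545 2.779
v -1.457 -1.414 2.64
v -1.37 -1.222 2.449
v 2.895 3.718 0.141
v 3.418 2.914 0.175
v 4.088 3.378 0.852
v 3.565 4.182 0.819
v 3.636 3.303 -0.307
v 4.306 3.767 0.37
v 3.506 3.887 -0.579
v 4.177 4.351 0.098
v 3.091 4.391 -0.514
v 3.761 4.855 0.163
v 2.584 4.581 -0.143
v 3.254 5.045 0.535
v 2.222 4.366 0.362
v 2.893 4.831 1.039
v 2.175 3.849 0.763
v 2.846 4.313 1.441
v 2.465 3.27 0.874
v 3.135 3.734 1.551
v 2.956 2.901 0.641
v 3.626 3.365 1.319
f 2 4 1
f 5 2 1
f 1 4 3
f 3 5 1
f 2 8 4
f 6 2 5
f 6 8 2
f 4 8 3
f 7 5 3
f 3 8 7
f 7 6 5
f 8 6 7
f 10 9 12
f 10 12 11
f 12 9 13
f 12 13 11
f 13 9 14
f 13 14 11
f 14 9 15
f 14 15 11
f 15 9 16
f 15 16 11
f 16 9 17
f 16 17 11
f 17 9 18
f 17 18 11
f 18 9 10
f 18 10 11
f 20 19 22
f 20 22 21
f 22 19 23
f 22 23 21
f 23 19 24
f 23 24 21
f 24 19 25
f 24 25 21
f 25 19 26
f 25 26 21
f 26 19 27
f 26 27 21
f 27 19 28
f 27 28 21
f 28 19 29
f 28 29 21
f 29 19 30
f 29 30 21
f 30 19 31
f 30 31 21
f 31 19 32
f 31 32 21
f 32 19 33
f 32 33 21
f 33 19 34
f 33 34 21
f 34 19 20
f 34 20 21
f 36 35 38
f 36 38 37
f 38 35 39
f 38 39 37
f 39 35 40
f 39 40 37
f 40 35 41
f 40 41 37
f 41 35 42
f 41 42 37
f 42 35 43
f 42 43 37
f 43 35 44
f 43 44 37
f 44 35 45
f 44 45 37
f 45 35 46
f 45 46 37
f 46 35 47
f 46 47 37
f 47 35 48
f 47 48 37
f 48 35 36
f 48 36 37
f 50 49 53
f 50 53 51
f 51 53 54
f 51 54 52
f 53 49 55
f 53 55 54
f 54 55 56
f 54 56 52
f 55 49 57
f 55 57 56
f 56 57 58
f 56 58 52
f 57 49 59
f 57 59 58
f 58 59 60
f 58 60 52
f 59 49 61
f 59 61 60
f 60 61 62
f 60 62 52
f 61 49 63
f 61 63 62
f 62 63 64
f 62 64 52
f 63 49 65
f 63 65 64
f 64 65 66
f 64 66 52
f 65 49 67
f 65 67 66
f 66 67 68
f 66 68 52
f 67 49 50
f 67 50 68
f 68 50 51
f 68 51 52



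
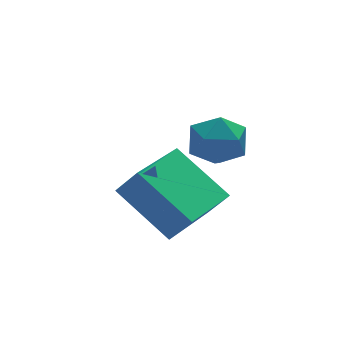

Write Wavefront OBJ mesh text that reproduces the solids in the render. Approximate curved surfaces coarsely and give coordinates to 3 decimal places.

v 0.968 -2.274 -2.301
v 0.128 -0.971 -1.22
v 2.445 -1.082 -2.59
v 1.605 0.221 -1.509
v 1.395 -2.621 -1.551
v 0.555 -1.318 -0.47
v 2.872 -1.429 -1.84
v 2.032 -0.126 -0.759
v 1.597 -1.966 0.348
v 2.059 -1.32 0.267
v 2.561 -2.58 0.953
v 3.023 -1.934 0.872
v 2.394 -1.916 1.365
v 1.798 -1.537 0.99
v 2.822 -2.363 0.23
v 2.226 -1.984 -0.145
v 2.816 -1.565 0.194
v 2.552 -1.289 0.896
v 2.068 -2.611 0.324
v 1.804 -2.335 1.026
f 2 4 1
f 5 2 1
f 1 4 3
f 3 5 1
f 2 8 4
f 6 2 5
f 6 8 2
f 4 8 3
f 7 5 3
f 3 8 7
f 7 6 5
f 8 6 7
f 9 20 14
f 9 14 10
f 9 10 16
f 9 16 19
f 9 19 20
f 10 14 18
f 14 20 13
f 20 19 11
f 19 16 15
f 16 10 17
f 12 18 13
f 12 13 11
f 12 11 15
f 12 15 17
f 12 17 18
f 13 18 14
f 11 13 20
f 15 11 19
f 17 15 16
f 18 17 10



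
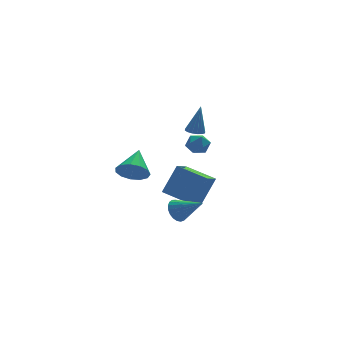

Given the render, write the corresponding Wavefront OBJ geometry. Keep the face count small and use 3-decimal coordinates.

v -0.793 -1.837 3.193
v -0.216 -2.261 2.949
v -1.344 -2.839 3.631
v -0.767 -3.263 3.387
v -0.666 -2.781 3.962
v -0.325 -2.162 3.691
v -1.235 -2.938 2.889
v -0.894 -2.319 2.618
v -0.489 -2.942 2.761
v -0.137 -2.845 3.424
v -1.423 -2.255 3.156
v -1.071 -2.158 3.819
v 0.291 0.437 2.707
v 0.668 0.892 2.601
v 0.689 0.543 4.573
v 0.393 1.026 2.652
v 0.09 1.002 2.718
v -0.159 0.827 2.781
v -0.287 0.547 2.824
v -0.26 0.238 2.836
v -0.085 -0.018 2.814
v 0.19 -0.152 2.763
v 0.493 -0.128 2.697
v 0.741 0.047 2.634
v 0.869 0.326 2.591
v 0.843 0.636 2.579
v -3.344 0.904 -0.151
v -2.81 1.126 -1.004
v -2.416 2.296 0.791
v -3.288 1.455 -1.02
v -3.783 1.609 -0.76
v -4.139 1.54 -0.307
v -4.243 1.268 0.195
v -4.061 0.881 0.588
v -3.651 0.501 0.745
v -3.144 0.249 0.618
v -2.7 0.205 0.247
v -2.461 0.383 -0.251
v -2.502 0.726 -0.717
v -0.388 3.862 -3.932
v 0.672 4.129 -2.069
v 0.565 4.727 -4.599
v 1.625 4.995 -2.736
v 0.835 2.165 -4.384
v 1.895 2.433 -2.521
v 1.788 3.031 -5.051
v 2.848 3.298 -3.188
v -1.113 -0.356 -3.132
v -0.837 -0.699 -3.824
v -0.047 -1.564 -2.108
v -0.608 -0.452 -3.771
v -0.466 -0.188 -3.608
v -0.436 0.047 -3.362
v -0.524 0.212 -3.077
v -0.713 0.279 -2.801
v -0.971 0.236 -2.583
v -1.254 0.091 -2.459
v -1.512 -0.131 -2.452
v -1.702 -0.392 -2.563
v -1.79 -0.647 -2.772
v -1.76 -0.851 -3.043
v -1.619 -0.97 -3.33
v -1.39 -0.982 -3.583
v -1.114 -0.886 -3.758
f 1 12 6
f 1 6 2
f 1 2 8
f 1 8 11
f 1 11 12
f 2 6 10
f 6 12 5
f 12 11 3
f 11 8 7
f 8 2 9
f 4 10 5
f 4 5 3
f 4 3 7
f 4 7 9
f 4 9 10
f 5 10 6
f 3 5 12
f 7 3 11
f 9 7 8
f 10 9 2
f 14 13 16
f 14 16 15
f 16 13 17
f 16 17 15
f 17 13 18
f 17 18 15
f 18 13 19
f 18 19 15
f 19 13 20
f 19 20 15
f 20 13 21
f 20 21 15
f 21 13 22
f 21 22 15
f 22 13 23
f 22 23 15
f 23 13 24
f 23 24 15
f 24 13 25
f 24 25 15
f 25 13 26
f 25 26 15
f 26 13 14
f 26 14 15
f 28 27 30
f 28 30 29
f 30 27 31
f 30 31 29
f 31 27 32
f 31 32 29
f 32 27 33
f 32 33 29
f 33 27 34
f 33 34 29
f 34 27 35
f 34 35 29
f 35 27 36
f 35 36 29
f 36 27 37
f 36 37 29
f 37 27 38
f 37 38 29
f 38 27 39
f 38 39 29
f 39 27 28
f 39 28 29
f 41 43 40
f 44 41 40
f 40 43 42
f 42 44 40
f 41 47 43
f 45 41 44
f 45 47 41
f 43 47 42
f 46 44 42
f 42 47 46
f 46 45 44
f 47 45 46
f 49 48 51
f 49 51 50
f 51 48 52
f 51 52 50
f 52 48 53
f 52 53 50
f 53 48 54
f 53 54 50
f 54 48 55
f 54 55 50
f 55 48 56
f 55 56 50
f 56 48 57
f 56 57 50
f 57 48 58
f 57 58 50
f 58 48 59
f 58 59 50
f 59 48 60
f 59 60 50
f 60 48 61
f 60 61 50
f 61 48 62
f 61 62 50
f 62 48 63
f 62 63 50
f 63 48 64
f 63 64 50
f 64 48 49
f 64 49 50



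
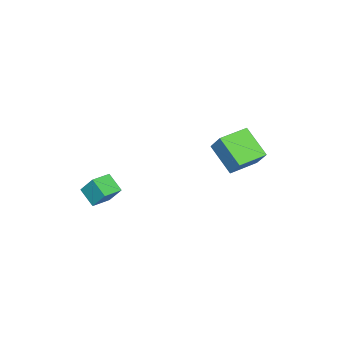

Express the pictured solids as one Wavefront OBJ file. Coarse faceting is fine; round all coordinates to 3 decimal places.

v -2.704 3.114 0.023
v -3.753 1.763 1.098
v -4.185 4.203 -0.054
v -5.234 2.852 1.02
v -2.326 3.708 1.14
v -3.375 2.357 2.214
v -3.807 4.797 1.062
v -4.856 3.446 2.137
v 0.812 -3.991 -0.083
v 0.902 -3.287 0.982
v -0.256 -3.428 -0.365
v -0.166 -2.724 0.7
v 1.426 -3.136 -0.7
v 1.516 -2.432 0.365
v 0.358 -2.573 -0.982
v 0.448 -1.869 0.083
f 2 4 1
f 5 2 1
f 1 4 3
f 3 5 1
f 2 8 4
f 6 2 5
f 6 8 2
f 4 8 3
f 7 5 3
f 3 8 7
f 7 6 5
f 8 6 7
f 10 12 9
f 13 10 9
f 9 12 11
f 11 13 9
f 10 16 12
f 14 10 13
f 14 16 10
f 12 16 11
f 15 13 11
f 11 16 15
f 15 14 13
f 16 14 15



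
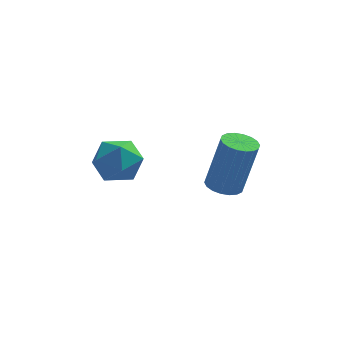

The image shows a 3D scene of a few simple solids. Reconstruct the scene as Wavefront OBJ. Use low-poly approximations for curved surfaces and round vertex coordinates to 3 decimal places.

v 3.168 2.497 0.841
v 3.633 2.289 0.736
v 4.037 2.375 2.354
v 3.572 2.583 2.459
v 3.672 2.516 0.714
v 4.076 2.602 2.333
v 3.611 2.74 0.718
v 4.015 2.826 2.336
v 3.463 2.915 0.745
v 3.866 3.001 2.364
v 3.256 3.007 0.792
v 3.659 3.093 2.41
v 3.032 2.999 0.848
v 3.435 3.085 2.467
v 2.834 2.891 0.903
v 3.238 2.977 2.521
v 2.703 2.705 0.946
v 3.107 2.791 2.564
v 2.664 2.478 0.967
v 3.068 2.564 2.586
v 2.725 2.254 0.964
v 3.129 2.34 2.582
v 2.874 2.079 0.936
v 3.277 2.165 2.555
v 3.081 1.987 0.89
v 3.484 2.073 2.508
v 3.305 1.995 0.833
v 3.708 2.081 2.452
v 3.502 2.103 0.779
v 3.906 2.189 2.397
v 0.064 2.306 2.619
v 0.796 2.446 2.566
v 0.144 1.534 1.694
v 0.876 1.674 1.641
v 0.608 1.301 2.23
v 0.559 1.778 2.802
v 0.381 2.202 1.458
v 0.332 2.679 2.03
v 0.992 2.381 1.849
v 1.132 1.824 2.326
v -0.192 2.156 1.934
v -0.052 1.599 2.411
f 2 1 5
f 2 5 3
f 3 5 6
f 3 6 4
f 5 1 7
f 5 7 6
f 6 7 8
f 6 8 4
f 7 1 9
f 7 9 8
f 8 9 10
f 8 10 4
f 9 1 11
f 9 11 10
f 10 11 12
f 10 12 4
f 11 1 13
f 11 13 12
f 12 13 14
f 12 14 4
f 13 1 15
f 13 15 14
f 14 15 16
f 14 16 4
f 15 1 17
f 15 17 16
f 16 17 18
f 16 18 4
f 17 1 19
f 17 19 18
f 18 19 20
f 18 20 4
f 19 1 21
f 19 21 20
f 20 21 22
f 20 22 4
f 21 1 23
f 21 23 22
f 22 23 24
f 22 24 4
f 23 1 25
f 23 25 24
f 24 25 26
f 24 26 4
f 25 1 27
f 25 27 26
f 26 27 28
f 26 28 4
f 27 1 29
f 27 29 28
f 28 29 30
f 28 30 4
f 29 1 2
f 29 2 30
f 30 2 3
f 30 3 4
f 31 42 36
f 31 36 32
f 31 32 38
f 31 38 41
f 31 41 42
f 32 36 40
f 36 42 35
f 42 41 33
f 41 38 37
f 38 32 39
f 34 40 35
f 34 35 33
f 34 33 37
f 34 37 39
f 34 39 40
f 35 40 36
f 33 35 42
f 37 33 41
f 39 37 38
f 40 39 32



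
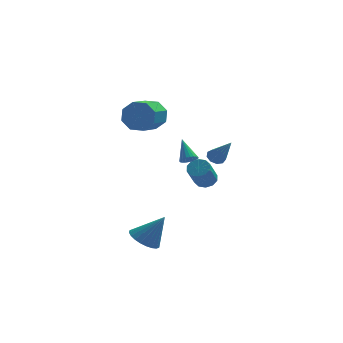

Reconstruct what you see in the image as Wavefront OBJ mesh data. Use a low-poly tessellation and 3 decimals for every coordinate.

v -0.539 -3.305 2.439
v -0.153 -3.47 2.71
v -0.841 -2.335 3.461
v -0.064 -3.321 2.595
v -0.058 -3.169 2.453
v -0.135 -3.041 2.309
v -0.281 -2.958 2.187
v -0.473 -2.935 2.109
v -0.675 -2.976 2.088
v -0.854 -3.074 2.127
v -0.979 -3.212 2.221
v -1.027 -3.365 2.352
v -0.991 -3.509 2.499
v -0.877 -3.616 2.635
v -0.704 -3.67 2.737
v -0.503 -3.661 2.788
v -0.308 -3.59 2.779
v 0.805 3.628 -2.221
v 1.155 3.106 -2.482
v 0.684 2.13 -1.16
v 0.335 2.652 -0.899
v 1.413 3.323 -2.231
v 0.942 2.346 -0.908
v 1.439 3.656 -1.976
v 0.968 2.679 -0.653
v 1.223 3.978 -1.814
v 0.752 3.002 -0.492
v 0.848 4.167 -1.808
v 0.377 3.19 -0.486
v 0.456 4.15 -1.96
v -0.015 3.174 -0.638
v 0.198 3.934 -2.212
v -0.273 2.957 -0.889
v 0.172 3.601 -2.467
v -0.299 2.624 -1.144
v 0.388 3.278 -2.628
v -0.083 2.302 -1.306
v 0.763 3.09 -2.634
v 0.292 2.113 -1.312
v -2.272 2.272 3.325
v -2.004 1.841 2.451
v -2.701 0.416 2.942
v -2.968 0.848 3.815
v -1.463 1.764 2.998
v -2.159 0.339 3.488
v -1.395 1.985 3.735
v -2.091 0.56 4.226
v -1.841 2.374 4.232
v -2.537 0.95 4.723
v -2.539 2.704 4.198
v -3.236 1.279 4.689
v -3.081 2.781 3.652
v -3.777 1.356 4.142
v -3.149 2.56 2.914
v -3.845 1.135 3.405
v -2.703 2.17 2.417
v -3.399 0.746 2.908
v -2.798 -2.604 -3.6
v -2.093 -2.177 -4.073
v -1.742 -2.596 -2.02
v -2.283 -1.885 -3.947
v -2.551 -1.702 -3.769
v -2.857 -1.656 -3.565
v -3.154 -1.755 -3.366
v -3.397 -1.983 -3.203
v -3.548 -2.305 -3.1
v -3.585 -2.673 -3.074
v -3.503 -3.03 -3.127
v -3.313 -3.323 -3.253
v -3.044 -3.506 -3.431
v -2.738 -3.551 -3.635
v -2.441 -3.453 -3.834
v -2.198 -3.225 -3.997
v -2.047 -2.902 -4.1
v -2.01 -2.535 -4.126
v 1.129 0.489 0.894
v 1.459 0.209 0.539
v 1.831 -0.569 2.386
v 1.642 0.518 0.672
v 1.585 0.813 0.909
v 1.315 0.958 1.138
v 0.957 0.883 1.254
v 0.68 0.624 1.201
v 0.612 0.302 1.004
v 0.787 0.068 0.756
v 1.121 0.031 0.572
f 2 1 4
f 2 4 3
f 4 1 5
f 4 5 3
f 5 1 6
f 5 6 3
f 6 1 7
f 6 7 3
f 7 1 8
f 7 8 3
f 8 1 9
f 8 9 3
f 9 1 10
f 9 10 3
f 10 1 11
f 10 11 3
f 11 1 12
f 11 12 3
f 12 1 13
f 12 13 3
f 13 1 14
f 13 14 3
f 14 1 15
f 14 15 3
f 15 1 16
f 15 16 3
f 16 1 17
f 16 17 3
f 17 1 2
f 17 2 3
f 19 18 22
f 19 22 20
f 20 22 23
f 20 23 21
f 22 18 24
f 22 24 23
f 23 24 25
f 23 25 21
f 24 18 26
f 24 26 25
f 25 26 27
f 25 27 21
f 26 18 28
f 26 28 27
f 27 28 29
f 27 29 21
f 28 18 30
f 28 30 29
f 29 30 31
f 29 31 21
f 30 18 32
f 30 32 31
f 31 32 33
f 31 33 21
f 32 18 34
f 32 34 33
f 33 34 35
f 33 35 21
f 34 18 36
f 34 36 35
f 35 36 37
f 35 37 21
f 36 18 38
f 36 38 37
f 37 38 39
f 37 39 21
f 38 18 19
f 38 19 39
f 39 19 20
f 39 20 21
f 41 40 44
f 41 44 42
f 42 44 45
f 42 45 43
f 44 40 46
f 44 46 45
f 45 46 47
f 45 47 43
f 46 40 48
f 46 48 47
f 47 48 49
f 47 49 43
f 48 40 50
f 48 50 49
f 49 50 51
f 49 51 43
f 50 40 52
f 50 52 51
f 51 52 53
f 51 53 43
f 52 40 54
f 52 54 53
f 53 54 55
f 53 55 43
f 54 40 56
f 54 56 55
f 55 56 57
f 55 57 43
f 56 40 41
f 56 41 57
f 57 41 42
f 57 42 43
f 59 58 61
f 59 61 60
f 61 58 62
f 61 62 60
f 62 58 63
f 62 63 60
f 63 58 64
f 63 64 60
f 64 58 65
f 64 65 60
f 65 58 66
f 65 66 60
f 66 58 67
f 66 67 60
f 67 58 68
f 67 68 60
f 68 58 69
f 68 69 60
f 69 58 70
f 69 70 60
f 70 58 71
f 70 71 60
f 71 58 72
f 71 72 60
f 72 58 73
f 72 73 60
f 73 58 74
f 73 74 60
f 74 58 75
f 74 75 60
f 75 58 59
f 75 59 60
f 77 76 79
f 77 79 78
f 79 76 80
f 79 80 78
f 80 76 81
f 80 81 78
f 81 76 82
f 81 82 78
f 82 76 83
f 82 83 78
f 83 76 84
f 83 84 78
f 84 76 85
f 84 85 78
f 85 76 86
f 85 86 78
f 86 76 77
f 86 77 78



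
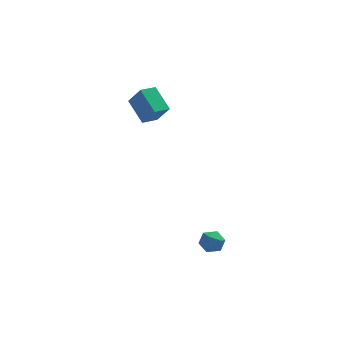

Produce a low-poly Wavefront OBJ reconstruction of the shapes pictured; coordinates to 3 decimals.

v -0.481 -2.791 -3.773
v 0.138 -2.493 -3.407
v -0.138 -3.947 -3.413
v 0.481 -3.649 -3.047
v -0.234 -3.515 -2.773
v -0.447 -2.8 -2.996
v 0.447 -3.64 -3.824
v 0.234 -2.925 -4.047
v 0.711 -3.018 -3.439
v 0.29 -2.941 -2.789
v -0.29 -3.499 -4.031
v -0.711 -3.422 -3.381
v -3.635 1.847 2.742
v -4.392 3.055 3.756
v -2.825 2.482 2.59
v -3.583 3.691 3.604
v -2.957 1.269 3.936
v -3.715 2.478 4.95
v -2.148 1.905 3.784
v -2.905 3.113 4.798
f 1 12 6
f 1 6 2
f 1 2 8
f 1 8 11
f 1 11 12
f 2 6 10
f 6 12 5
f 12 11 3
f 11 8 7
f 8 2 9
f 4 10 5
f 4 5 3
f 4 3 7
f 4 7 9
f 4 9 10
f 5 10 6
f 3 5 12
f 7 3 11
f 9 7 8
f 10 9 2
f 14 16 13
f 17 14 13
f 13 16 15
f 15 17 13
f 14 20 16
f 18 14 17
f 18 20 14
f 16 20 15
f 19 17 15
f 15 20 19
f 19 18 17
f 20 18 19



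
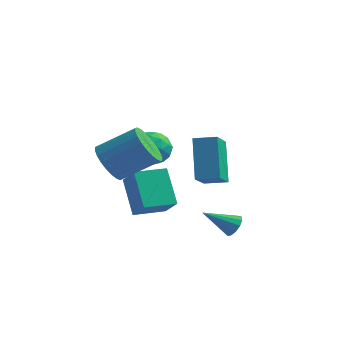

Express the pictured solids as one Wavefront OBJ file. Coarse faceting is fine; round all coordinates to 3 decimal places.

v 4.397 -2.452 -2.727
v 4.624 -2.214 -2.225
v 3.303 -3.248 -1.853
v 4.384 -2.001 -2.331
v 4.148 -1.931 -2.563
v 3.991 -2.026 -2.847
v 3.963 -2.257 -3.092
v 4.072 -2.549 -3.222
v 4.284 -2.811 -3.194
v 4.532 -2.958 -3.018
v 4.737 -2.945 -2.75
v 4.834 -2.775 -2.474
v 4.792 -2.503 -2.278
v 3.961 -5.135 1.042
v 3.313 -4.15 2.852
v 3.607 -3.686 0.127
v 2.959 -2.701 1.937
v 4.921 -4.799 1.203
v 4.273 -3.814 3.013
v 4.567 -3.35 0.288
v 3.919 -2.365 2.098
v -1.76 1.311 -0.601
v -1.141 1.144 0.191
v -1.439 -0.204 -1.171
v -0.82 -0.371 -0.379
v -1.826 -0.296 -0.232
v -2.024 0.64 0.12
v -0.556 0.3 -1.1
v -0.754 1.236 -0.748
v -0.396 0.519 -0.117
v -1.181 0.151 0.419
v -1.399 0.789 -1.399
v -2.184 0.421 -0.863
v -1.479 1.361 -0.155
v -1.101 -0.421 -0.825
v -1.693 -0.377 -0.739
v -1.329 -0.475 -0.273
v -1.998 1.064 -0.197
v -1.634 0.966 0.269
v -2.037 0.12 0.02
v -0.946 -0.026 -1.249
v -0.582 -0.124 -0.783
v -1.251 1.415 -0.707
v -0.887 1.317 -0.241
v -0.543 0.82 -1
v -0.677 0.895 0.13
v -0.488 0.005 -0.205
v -0.333 0.399 -0.63
v -0.449 0.949 -0.422
v -1.138 0.679 0.445
v -0.949 -0.212 0.11
v -1.541 -0.168 0.196
v -1.658 0.382 0.403
v -0.7 0.311 0.264
v -1.631 1.152 -1.09
v -1.442 0.261 -1.425
v -0.922 0.558 -1.383
v -1.039 1.108 -1.176
v -2.092 0.935 -0.775
v -1.903 0.045 -1.11
v -2.131 -0.009 -0.558
v -2.247 0.541 -0.35
v -1.88 0.629 -1.244
v 0.038 -3.439 -2.699
v 1.007 -4.166 -1.7
v -0.932 -2.604 -1.149
v 0.037 -3.331 -0.151
v 0.983 -2.249 -2.749
v 1.952 -2.976 -1.751
v 0.013 -1.414 -1.2
v 0.982 -2.141 -0.201
v -0.54 -4.409 0.681
v 0.04 -4.284 -0.185
v 1.5 -3.447 0.913
v 0.92 -3.571 1.779
v -0.168 -3.932 -0.177
v 1.292 -3.094 0.921
v -0.433 -3.651 -0.039
v 1.027 -2.814 1.06
v -0.714 -3.487 0.209
v 0.746 -2.649 1.308
v -0.969 -3.462 0.529
v 0.491 -2.625 1.628
v -1.158 -3.582 0.872
v 0.302 -2.745 1.971
v -1.254 -3.827 1.186
v 0.207 -2.99 2.285
v -1.24 -4.161 1.423
v 0.22 -3.324 2.522
v -1.12 -4.533 1.547
v 0.34 -3.696 2.645
v -0.912 -4.886 1.539
v 0.548 -4.048 2.637
v -0.647 -5.166 1.4
v 0.813 -4.329 2.499
v -0.366 -5.331 1.152
v 1.094 -4.493 2.251
v -0.111 -5.355 0.832
v 1.349 -4.518 1.931
v 0.078 -5.235 0.489
v 1.538 -4.398 1.588
v 0.173 -4.99 0.175
v 1.634 -4.153 1.274
v 0.16 -4.656 -0.062
v 1.62 -3.819 1.037
f 2 1 4
f 2 4 3
f 4 1 5
f 4 5 3
f 5 1 6
f 5 6 3
f 6 1 7
f 6 7 3
f 7 1 8
f 7 8 3
f 8 1 9
f 8 9 3
f 9 1 10
f 9 10 3
f 10 1 11
f 10 11 3
f 11 1 12
f 11 12 3
f 12 1 13
f 12 13 3
f 13 1 2
f 13 2 3
f 15 17 14
f 18 15 14
f 14 17 16
f 16 18 14
f 15 21 17
f 19 15 18
f 19 21 15
f 17 21 16
f 20 18 16
f 16 21 20
f 20 19 18
f 21 19 20
f 22 59 38
f 59 33 62
f 38 62 27
f 59 62 38
f 22 38 34
f 38 27 39
f 34 39 23
f 38 39 34
f 22 34 43
f 34 23 44
f 43 44 29
f 34 44 43
f 22 43 55
f 43 29 58
f 55 58 32
f 43 58 55
f 22 55 59
f 55 32 63
f 59 63 33
f 55 63 59
f 23 39 50
f 39 27 53
f 50 53 31
f 39 53 50
f 27 62 40
f 62 33 61
f 40 61 26
f 62 61 40
f 33 63 60
f 63 32 56
f 60 56 24
f 63 56 60
f 32 58 57
f 58 29 45
f 57 45 28
f 58 45 57
f 29 44 49
f 44 23 46
f 49 46 30
f 44 46 49
f 25 51 37
f 51 31 52
f 37 52 26
f 51 52 37
f 25 37 35
f 37 26 36
f 35 36 24
f 37 36 35
f 25 35 42
f 35 24 41
f 42 41 28
f 35 41 42
f 25 42 47
f 42 28 48
f 47 48 30
f 42 48 47
f 25 47 51
f 47 30 54
f 51 54 31
f 47 54 51
f 26 52 40
f 52 31 53
f 40 53 27
f 52 53 40
f 24 36 60
f 36 26 61
f 60 61 33
f 36 61 60
f 28 41 57
f 41 24 56
f 57 56 32
f 41 56 57
f 30 48 49
f 48 28 45
f 49 45 29
f 48 45 49
f 31 54 50
f 54 30 46
f 50 46 23
f 54 46 50
f 65 67 64
f 68 65 64
f 64 67 66
f 66 68 64
f 65 71 67
f 69 65 68
f 69 71 65
f 67 71 66
f 70 68 66
f 66 71 70
f 70 69 68
f 71 69 70
f 73 72 76
f 73 76 74
f 74 76 77
f 74 77 75
f 76 72 78
f 76 78 77
f 77 78 79
f 77 79 75
f 78 72 80
f 78 80 79
f 79 80 81
f 79 81 75
f 80 72 82
f 80 82 81
f 81 82 83
f 81 83 75
f 82 72 84
f 82 84 83
f 83 84 85
f 83 85 75
f 84 72 86
f 84 86 85
f 85 86 87
f 85 87 75
f 86 72 88
f 86 88 87
f 87 88 89
f 87 89 75
f 88 72 90
f 88 90 89
f 89 90 91
f 89 91 75
f 90 72 92
f 90 92 91
f 91 92 93
f 91 93 75
f 92 72 94
f 92 94 93
f 93 94 95
f 93 95 75
f 94 72 96
f 94 96 95
f 95 96 97
f 95 97 75
f 96 72 98
f 96 98 97
f 97 98 99
f 97 99 75
f 98 72 100
f 98 100 99
f 99 100 101
f 99 101 75
f 100 72 102
f 100 102 101
f 101 102 103
f 101 103 75
f 102 72 104
f 102 104 103
f 103 104 105
f 103 105 75
f 104 72 73
f 104 73 105
f 105 73 74
f 105 74 75



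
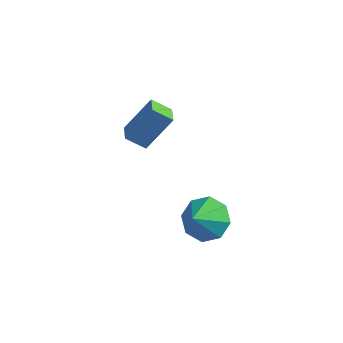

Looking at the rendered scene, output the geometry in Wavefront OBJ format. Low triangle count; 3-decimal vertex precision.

v -3.697 2.916 -1.354
v -4.428 2.589 -0.788
v -4.173 3.629 -1.555
v -4.903 3.301 -0.989
v -2.997 3.779 0.049
v -3.727 3.451 0.615
v -3.472 4.491 -0.152
v -4.203 4.164 0.414
v 0.384 0.273 -1.122
v 1.202 -0.09 -1.471
v 0.376 -0.693 -0.138
v 1.318 0.427 -0.963
v 0.888 0.854 -0.548
v 0.162 0.941 -0.469
v -0.433 0.636 -0.774
v -0.55 0.119 -1.282
v -0.119 -0.308 -1.697
v 0.606 -0.394 -1.776
f 2 4 1
f 5 2 1
f 1 4 3
f 3 5 1
f 2 8 4
f 6 2 5
f 6 8 2
f 4 8 3
f 7 5 3
f 3 8 7
f 7 6 5
f 8 6 7
f 10 9 12
f 10 12 11
f 12 9 13
f 12 13 11
f 13 9 14
f 13 14 11
f 14 9 15
f 14 15 11
f 15 9 16
f 15 16 11
f 16 9 17
f 16 17 11
f 17 9 18
f 17 18 11
f 18 9 10
f 18 10 11



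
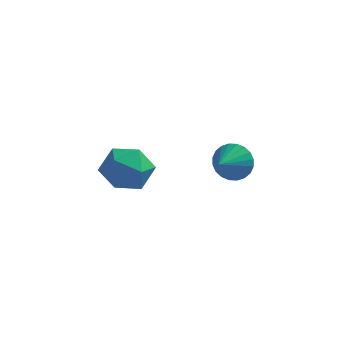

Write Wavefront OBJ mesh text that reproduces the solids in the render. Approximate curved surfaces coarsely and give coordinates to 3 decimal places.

v -2.835 4.294 -0.548
v -2.074 4.624 -0.029
v -2.286 2.816 -0.411
v -1.525 3.146 0.108
v -2.425 3.171 0.489
v -2.765 4.084 0.405
v -1.595 3.356 -0.845
v -1.935 4.269 -0.929
v -1.308 4.045 -0.213
v -1.821 3.93 0.612
v -2.539 3.51 -1.052
v -3.052 3.395 -0.227
v 1.53 2.703 1.41
v 2.052 2.787 1.884
v 1.29 1.817 1.83
v 1.839 2.907 2.016
v 1.58 2.996 2.055
v 1.313 3.04 1.996
v 1.079 3.033 1.848
v 0.914 2.976 1.633
v 0.842 2.877 1.384
v 0.876 2.752 1.139
v 1.009 2.62 0.935
v 1.221 2.5 0.804
v 1.481 2.411 0.765
v 1.748 2.366 0.824
v 1.981 2.373 0.972
v 2.147 2.43 1.187
v 2.218 2.529 1.436
v 2.185 2.654 1.681
f 1 12 6
f 1 6 2
f 1 2 8
f 1 8 11
f 1 11 12
f 2 6 10
f 6 12 5
f 12 11 3
f 11 8 7
f 8 2 9
f 4 10 5
f 4 5 3
f 4 3 7
f 4 7 9
f 4 9 10
f 5 10 6
f 3 5 12
f 7 3 11
f 9 7 8
f 10 9 2
f 14 13 16
f 14 16 15
f 16 13 17
f 16 17 15
f 17 13 18
f 17 18 15
f 18 13 19
f 18 19 15
f 19 13 20
f 19 20 15
f 20 13 21
f 20 21 15
f 21 13 22
f 21 22 15
f 22 13 23
f 22 23 15
f 23 13 24
f 23 24 15
f 24 13 25
f 24 25 15
f 25 13 26
f 25 26 15
f 26 13 27
f 26 27 15
f 27 13 28
f 27 28 15
f 28 13 29
f 28 29 15
f 29 13 30
f 29 30 15
f 30 13 14
f 30 14 15



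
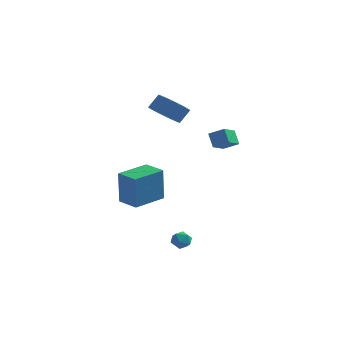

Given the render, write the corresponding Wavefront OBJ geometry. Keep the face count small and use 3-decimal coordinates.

v -0.429 4.498 1.41
v -0.729 3.374 1.945
v 0.508 4.484 1.905
v 0.208 3.36 2.44
v -0.008 4 0.6
v -0.308 2.876 1.135
v 0.929 3.986 1.095
v 0.629 2.862 1.63
v -4.181 -2.281 -1.436
v -4.201 -2.364 0.732
v -3.145 -0.49 -1.357
v -3.165 -0.574 0.811
v -2.995 -2.966 -1.451
v -3.015 -3.05 0.717
v -1.959 -1.176 -1.372
v -1.979 -1.259 0.796
v -3.455 3.64 3.017
v -2.486 3.579 2.542
v -2.037 4.119 3.389
v -3.005 4.18 3.863
v -2.741 4.096 2.347
v -2.292 4.636 3.193
v -3.222 4.468 2.364
v -2.773 5.009 3.211
v -3.777 4.578 2.589
v -3.327 5.118 3.435
v -4.229 4.389 2.949
v -3.78 4.93 3.796
v -4.436 3.963 3.331
v -3.987 4.503 4.178
v -4.331 3.434 3.613
v -3.882 3.974 4.46
v -3.948 2.97 3.706
v -3.499 3.511 4.552
v -3.408 2.719 3.58
v -2.959 3.26 4.426
v -2.883 2.761 3.275
v -2.434 3.301 4.121
v -2.539 3.081 2.888
v -2.09 3.621 3.735
v -0.244 -3.234 -2.792
v 0.265 -3.254 -3.199
v -0.685 -4.046 -3.301
v -0.176 -4.066 -3.708
v -0.1 -4.237 -3.084
v 0.172 -3.736 -2.769
v -0.592 -3.564 -3.731
v -0.32 -3.063 -3.416
v 0.049 -3.459 -3.78
v 0.353 -3.874 -3.38
v -0.773 -3.426 -3.12
v -0.469 -3.841 -2.72
f 2 4 1
f 5 2 1
f 1 4 3
f 3 5 1
f 2 8 4
f 6 2 5
f 6 8 2
f 4 8 3
f 7 5 3
f 3 8 7
f 7 6 5
f 8 6 7
f 10 12 9
f 13 10 9
f 9 12 11
f 11 13 9
f 10 16 12
f 14 10 13
f 14 16 10
f 12 16 11
f 15 13 11
f 11 16 15
f 15 14 13
f 16 14 15
f 18 17 21
f 18 21 19
f 19 21 22
f 19 22 20
f 21 17 23
f 21 23 22
f 22 23 24
f 22 24 20
f 23 17 25
f 23 25 24
f 24 25 26
f 24 26 20
f 25 17 27
f 25 27 26
f 26 27 28
f 26 28 20
f 27 17 29
f 27 29 28
f 28 29 30
f 28 30 20
f 29 17 31
f 29 31 30
f 30 31 32
f 30 32 20
f 31 17 33
f 31 33 32
f 32 33 34
f 32 34 20
f 33 17 35
f 33 35 34
f 34 35 36
f 34 36 20
f 35 17 37
f 35 37 36
f 36 37 38
f 36 38 20
f 37 17 39
f 37 39 38
f 38 39 40
f 38 40 20
f 39 17 18
f 39 18 40
f 40 18 19
f 40 19 20
f 41 52 46
f 41 46 42
f 41 42 48
f 41 48 51
f 41 51 52
f 42 46 50
f 46 52 45
f 52 51 43
f 51 48 47
f 48 42 49
f 44 50 45
f 44 45 43
f 44 43 47
f 44 47 49
f 44 49 50
f 45 50 46
f 43 45 52
f 47 43 51
f 49 47 48
f 50 49 42



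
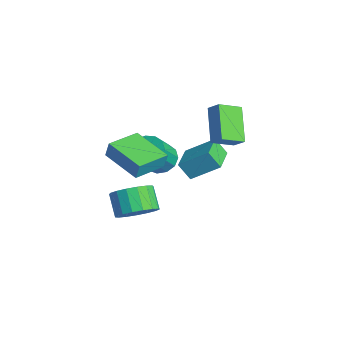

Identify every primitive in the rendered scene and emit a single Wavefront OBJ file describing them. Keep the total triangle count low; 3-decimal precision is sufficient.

v -2.709 1.963 -3.539
v -2.028 3.288 -2.494
v -2.307 2.461 -4.433
v -1.625 3.787 -3.389
v -1.235 1.073 -3.371
v -0.553 2.399 -2.327
v -0.832 1.572 -4.266
v -0.151 2.897 -3.221
v -0.137 -0.204 -1.826
v 0.635 0.261 -1.949
v 1.409 -0.67 -0.618
v 0.637 -1.136 -0.494
v 0.36 0.525 -1.605
v 1.135 -0.406 -0.274
v -0.072 0.557 -1.331
v 0.703 -0.374 0
v -0.525 0.347 -1.214
v 0.25 -0.584 0.117
v -0.855 -0.038 -1.291
v -0.08 -0.969 0.04
v -0.957 -0.476 -1.538
v -0.182 -1.407 -0.207
v -0.799 -0.827 -1.876
v -0.024 -1.758 -0.545
v -0.431 -0.981 -2.198
v 0.344 -1.912 -0.867
v 0.031 -0.888 -2.402
v 0.805 -1.82 -1.071
v 0.439 -0.578 -2.423
v 1.213 -1.51 -1.091
v 0.664 -0.15 -2.254
v 1.439 -1.081 -0.922
v 4.348 -2.809 -1.875
v 5.081 -2.769 -1.138
v 4.144 -2.751 -0.208
v 3.412 -2.791 -0.945
v 4.989 -2.291 -1.24
v 4.052 -2.273 -0.31
v 4.75 -1.931 -1.487
v 3.813 -1.913 -0.558
v 4.419 -1.773 -1.824
v 3.482 -1.755 -0.894
v 4.072 -1.851 -2.172
v 3.135 -1.833 -1.242
v 3.788 -2.15 -2.452
v 2.852 -2.132 -1.522
v 3.633 -2.599 -2.6
v 2.696 -2.581 -1.67
v 3.642 -3.096 -2.582
v 2.705 -3.078 -1.652
v 3.812 -3.528 -2.401
v 2.875 -3.51 -1.472
v 4.105 -3.795 -2.101
v 3.168 -3.777 -1.171
v 4.454 -3.836 -1.748
v 3.518 -3.818 -0.818
v 4.779 -3.642 -1.425
v 3.842 -3.624 -0.495
v 5.005 -3.257 -1.204
v 4.068 -3.239 -0.275
v -0.987 2.501 0.64
v -0.41 2.846 1.208
v -1.157 3.758 0.048
v -0.58 4.103 0.616
v 0.6 2.077 -0.716
v 1.177 2.422 -0.148
v 0.43 3.334 -1.308
v 1.007 3.679 -0.74
v 1.577 -3.45 0.371
v 1.727 -3.313 1.237
v 0.826 -1.84 0.248
v 0.977 -1.704 1.114
v 3.483 -2.596 -0.094
v 3.634 -2.46 0.772
v 2.733 -0.987 -0.217
v 2.883 -0.85 0.649
f 2 4 1
f 5 2 1
f 1 4 3
f 3 5 1
f 2 8 4
f 6 2 5
f 6 8 2
f 4 8 3
f 7 5 3
f 3 8 7
f 7 6 5
f 8 6 7
f 10 9 13
f 10 13 11
f 11 13 14
f 11 14 12
f 13 9 15
f 13 15 14
f 14 15 16
f 14 16 12
f 15 9 17
f 15 17 16
f 16 17 18
f 16 18 12
f 17 9 19
f 17 19 18
f 18 19 20
f 18 20 12
f 19 9 21
f 19 21 20
f 20 21 22
f 20 22 12
f 21 9 23
f 21 23 22
f 22 23 24
f 22 24 12
f 23 9 25
f 23 25 24
f 24 25 26
f 24 26 12
f 25 9 27
f 25 27 26
f 26 27 28
f 26 28 12
f 27 9 29
f 27 29 28
f 28 29 30
f 28 30 12
f 29 9 31
f 29 31 30
f 30 31 32
f 30 32 12
f 31 9 10
f 31 10 32
f 32 10 11
f 32 11 12
f 34 33 37
f 34 37 35
f 35 37 38
f 35 38 36
f 37 33 39
f 37 39 38
f 38 39 40
f 38 40 36
f 39 33 41
f 39 41 40
f 40 41 42
f 40 42 36
f 41 33 43
f 41 43 42
f 42 43 44
f 42 44 36
f 43 33 45
f 43 45 44
f 44 45 46
f 44 46 36
f 45 33 47
f 45 47 46
f 46 47 48
f 46 48 36
f 47 33 49
f 47 49 48
f 48 49 50
f 48 50 36
f 49 33 51
f 49 51 50
f 50 51 52
f 50 52 36
f 51 33 53
f 51 53 52
f 52 53 54
f 52 54 36
f 53 33 55
f 53 55 54
f 54 55 56
f 54 56 36
f 55 33 57
f 55 57 56
f 56 57 58
f 56 58 36
f 57 33 59
f 57 59 58
f 58 59 60
f 58 60 36
f 59 33 34
f 59 34 60
f 60 34 35
f 60 35 36
f 62 64 61
f 65 62 61
f 61 64 63
f 63 65 61
f 62 68 64
f 66 62 65
f 66 68 62
f 64 68 63
f 67 65 63
f 63 68 67
f 67 66 65
f 68 66 67
f 70 72 69
f 73 70 69
f 69 72 71
f 71 73 69
f 70 76 72
f 74 70 73
f 74 76 70
f 72 76 71
f 75 73 71
f 71 76 75
f 75 74 73
f 76 74 75

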